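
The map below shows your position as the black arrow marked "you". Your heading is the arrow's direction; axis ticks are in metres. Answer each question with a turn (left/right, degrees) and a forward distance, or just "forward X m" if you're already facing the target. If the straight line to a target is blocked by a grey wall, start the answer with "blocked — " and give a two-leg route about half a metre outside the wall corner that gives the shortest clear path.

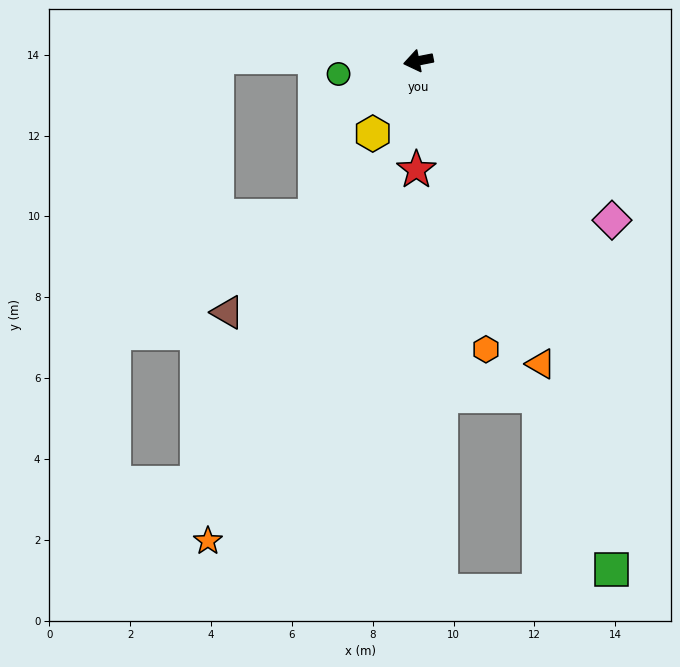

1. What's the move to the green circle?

forward 2.0 m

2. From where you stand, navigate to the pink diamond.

turn left 129°, forward 6.2 m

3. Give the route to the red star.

turn left 78°, forward 2.7 m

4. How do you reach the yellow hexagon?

turn left 47°, forward 2.1 m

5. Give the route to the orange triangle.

turn left 101°, forward 8.1 m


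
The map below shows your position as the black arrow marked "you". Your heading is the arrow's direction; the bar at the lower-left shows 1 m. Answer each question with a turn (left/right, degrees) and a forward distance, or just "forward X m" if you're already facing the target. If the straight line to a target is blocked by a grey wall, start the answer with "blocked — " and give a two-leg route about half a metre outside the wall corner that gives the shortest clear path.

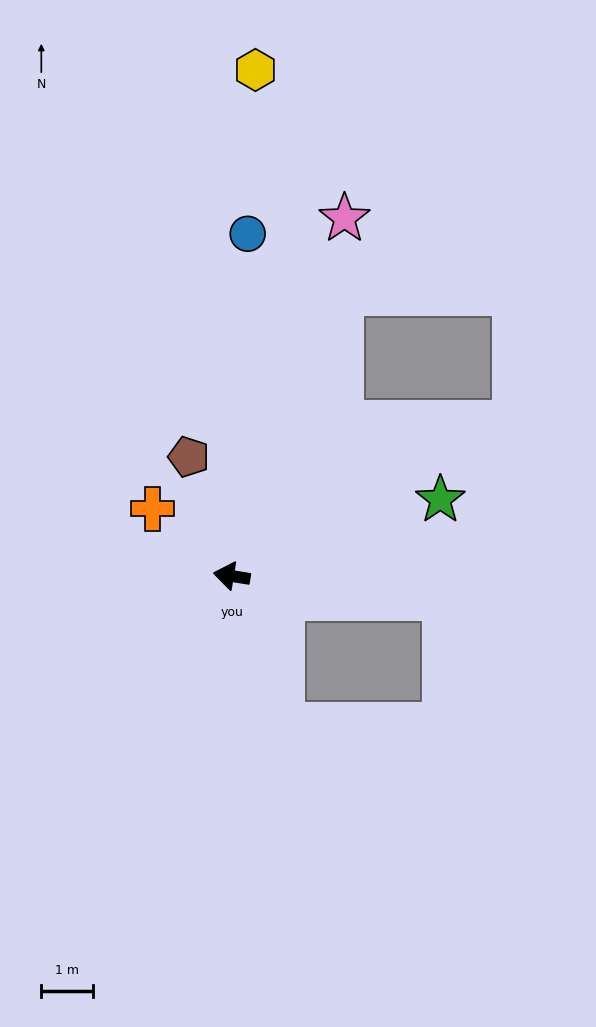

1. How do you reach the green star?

turn right 151°, forward 4.3 m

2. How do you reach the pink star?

turn right 98°, forward 7.2 m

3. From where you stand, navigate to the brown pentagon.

turn right 61°, forward 2.4 m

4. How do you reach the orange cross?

turn right 31°, forward 2.0 m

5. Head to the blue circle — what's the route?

turn right 83°, forward 6.6 m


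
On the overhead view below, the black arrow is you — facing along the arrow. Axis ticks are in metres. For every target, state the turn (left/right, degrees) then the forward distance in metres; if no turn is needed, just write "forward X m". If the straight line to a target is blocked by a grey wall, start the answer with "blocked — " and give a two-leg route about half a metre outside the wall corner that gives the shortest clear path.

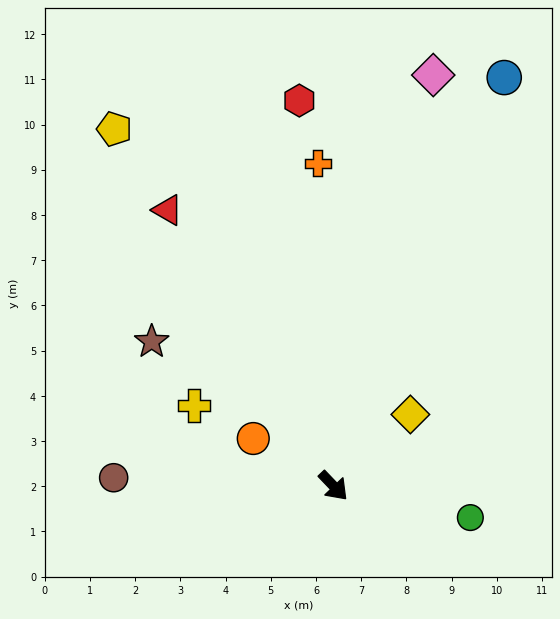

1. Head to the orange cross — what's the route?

turn left 139°, forward 7.1 m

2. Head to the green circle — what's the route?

turn left 33°, forward 3.1 m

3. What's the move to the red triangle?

turn left 167°, forward 7.1 m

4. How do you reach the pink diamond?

turn left 123°, forward 9.4 m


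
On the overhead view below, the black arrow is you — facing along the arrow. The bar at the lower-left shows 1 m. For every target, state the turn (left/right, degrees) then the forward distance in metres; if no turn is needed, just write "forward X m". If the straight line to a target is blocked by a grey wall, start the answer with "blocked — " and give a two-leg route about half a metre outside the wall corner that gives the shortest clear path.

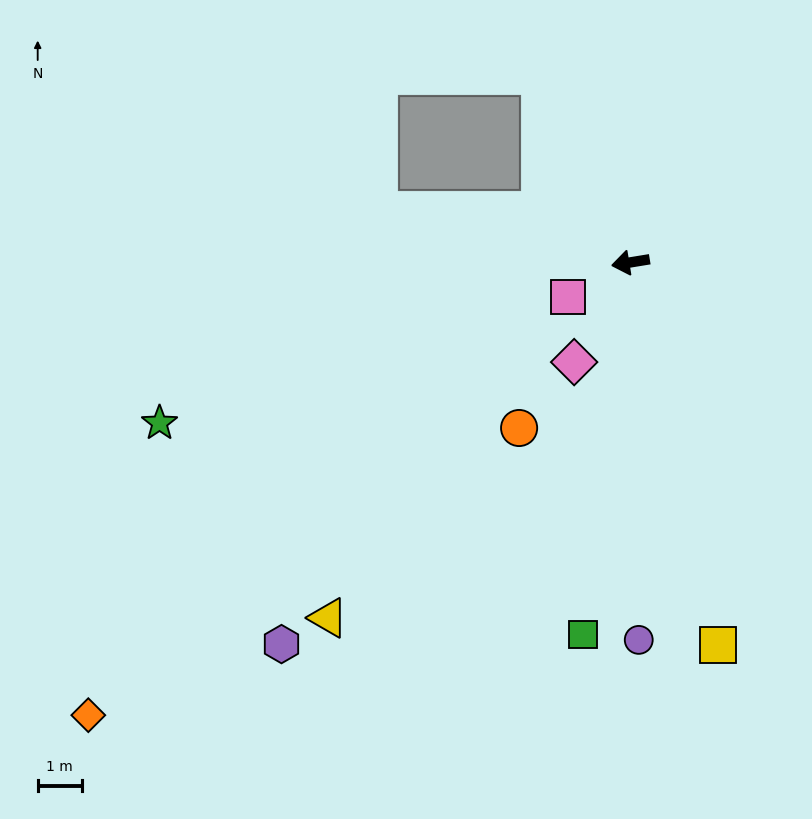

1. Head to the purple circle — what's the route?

turn left 82°, forward 8.5 m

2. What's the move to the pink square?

turn left 20°, forward 1.6 m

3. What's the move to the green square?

turn left 73°, forward 8.5 m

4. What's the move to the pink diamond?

turn left 51°, forward 2.6 m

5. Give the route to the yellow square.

turn left 94°, forward 8.9 m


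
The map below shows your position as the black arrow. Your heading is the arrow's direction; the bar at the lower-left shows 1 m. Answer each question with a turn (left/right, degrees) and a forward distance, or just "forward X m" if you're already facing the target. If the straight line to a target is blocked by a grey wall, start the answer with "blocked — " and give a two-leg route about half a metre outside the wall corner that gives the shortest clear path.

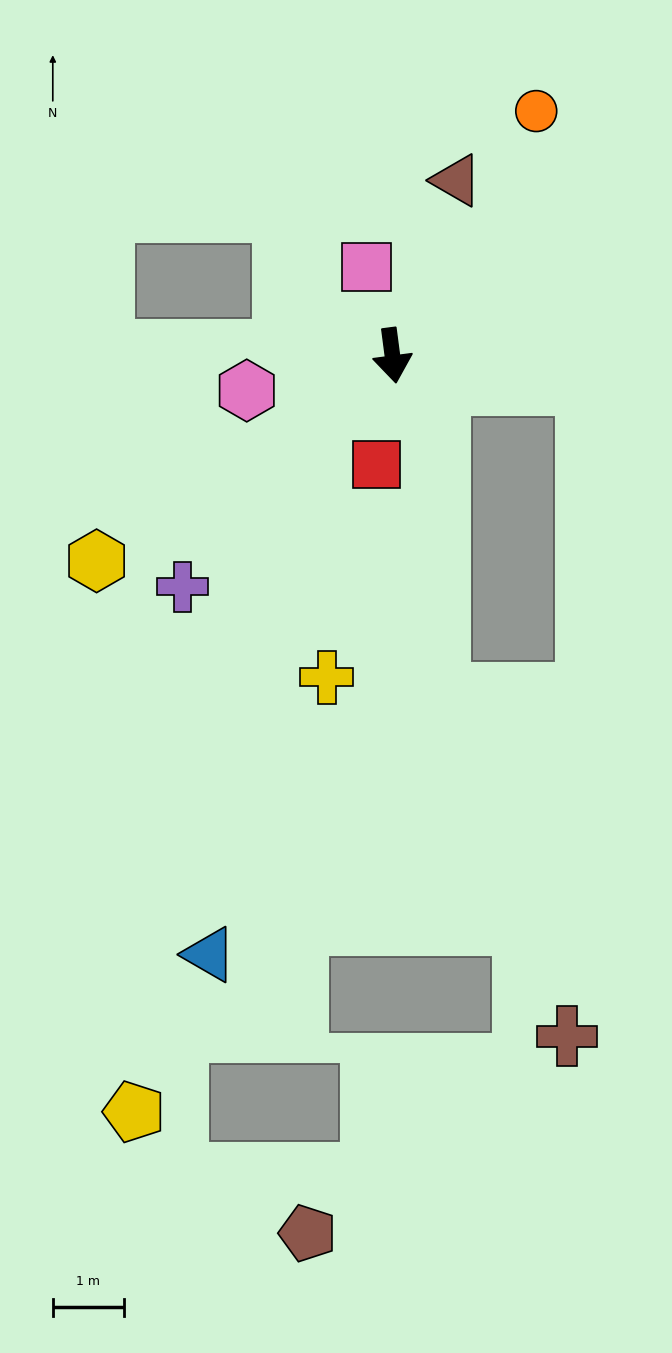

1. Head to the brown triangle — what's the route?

turn left 152°, forward 2.6 m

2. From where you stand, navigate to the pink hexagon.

turn right 84°, forward 2.1 m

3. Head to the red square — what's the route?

turn right 15°, forward 1.6 m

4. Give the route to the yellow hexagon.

turn right 63°, forward 5.1 m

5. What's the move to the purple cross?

turn right 50°, forward 4.4 m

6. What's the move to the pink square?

turn right 171°, forward 1.3 m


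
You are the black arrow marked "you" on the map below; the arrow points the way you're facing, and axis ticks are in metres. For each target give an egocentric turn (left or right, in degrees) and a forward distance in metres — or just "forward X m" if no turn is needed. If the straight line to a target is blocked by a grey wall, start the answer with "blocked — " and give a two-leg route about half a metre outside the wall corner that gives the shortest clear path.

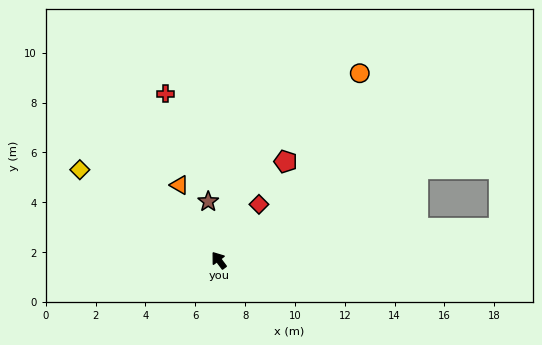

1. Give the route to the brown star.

turn right 27°, forward 2.4 m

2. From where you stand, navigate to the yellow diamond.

turn left 20°, forward 6.7 m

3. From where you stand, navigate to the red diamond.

turn right 73°, forward 2.8 m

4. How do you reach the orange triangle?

turn right 9°, forward 3.4 m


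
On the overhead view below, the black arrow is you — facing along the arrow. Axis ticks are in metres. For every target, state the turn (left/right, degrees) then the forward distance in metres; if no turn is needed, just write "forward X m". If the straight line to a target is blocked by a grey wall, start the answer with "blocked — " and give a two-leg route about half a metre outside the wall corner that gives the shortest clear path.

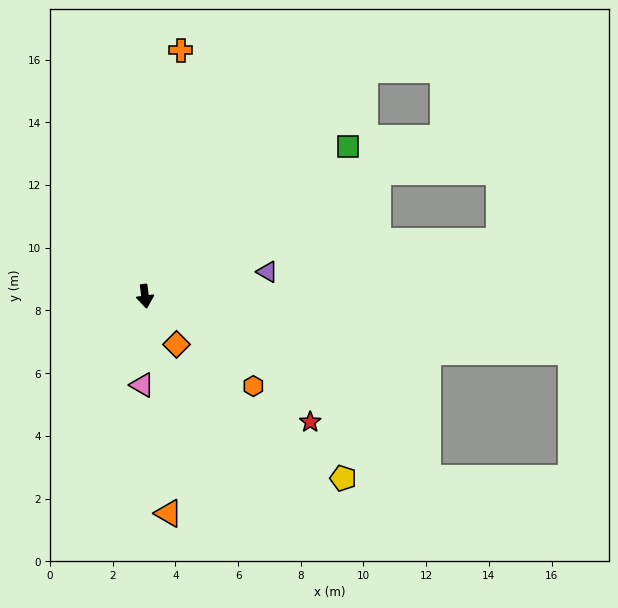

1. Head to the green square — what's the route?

turn left 119°, forward 8.0 m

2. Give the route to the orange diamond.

turn left 26°, forward 1.8 m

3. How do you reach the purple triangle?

turn left 94°, forward 4.0 m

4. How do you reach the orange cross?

turn left 164°, forward 7.9 m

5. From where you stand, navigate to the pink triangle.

turn right 9°, forward 2.8 m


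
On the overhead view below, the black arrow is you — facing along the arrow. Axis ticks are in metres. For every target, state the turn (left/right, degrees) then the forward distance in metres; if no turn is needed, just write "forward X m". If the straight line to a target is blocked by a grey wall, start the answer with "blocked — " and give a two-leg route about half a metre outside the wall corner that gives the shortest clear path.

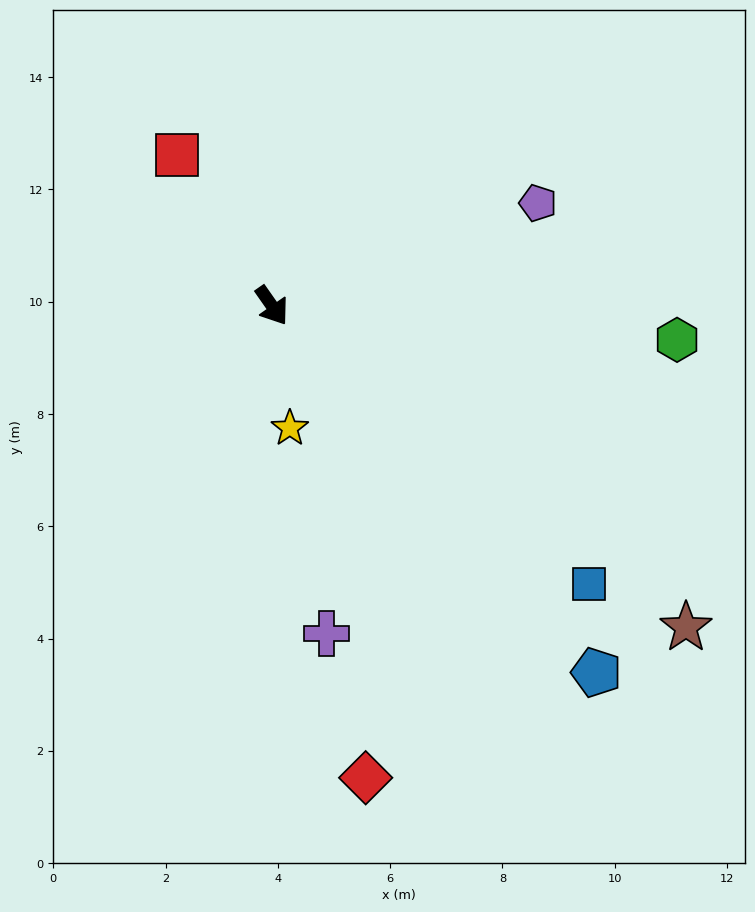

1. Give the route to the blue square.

turn left 14°, forward 7.5 m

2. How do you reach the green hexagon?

turn left 50°, forward 7.2 m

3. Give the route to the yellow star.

turn right 27°, forward 2.2 m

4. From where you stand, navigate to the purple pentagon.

turn left 76°, forward 5.1 m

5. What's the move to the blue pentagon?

turn left 7°, forward 8.7 m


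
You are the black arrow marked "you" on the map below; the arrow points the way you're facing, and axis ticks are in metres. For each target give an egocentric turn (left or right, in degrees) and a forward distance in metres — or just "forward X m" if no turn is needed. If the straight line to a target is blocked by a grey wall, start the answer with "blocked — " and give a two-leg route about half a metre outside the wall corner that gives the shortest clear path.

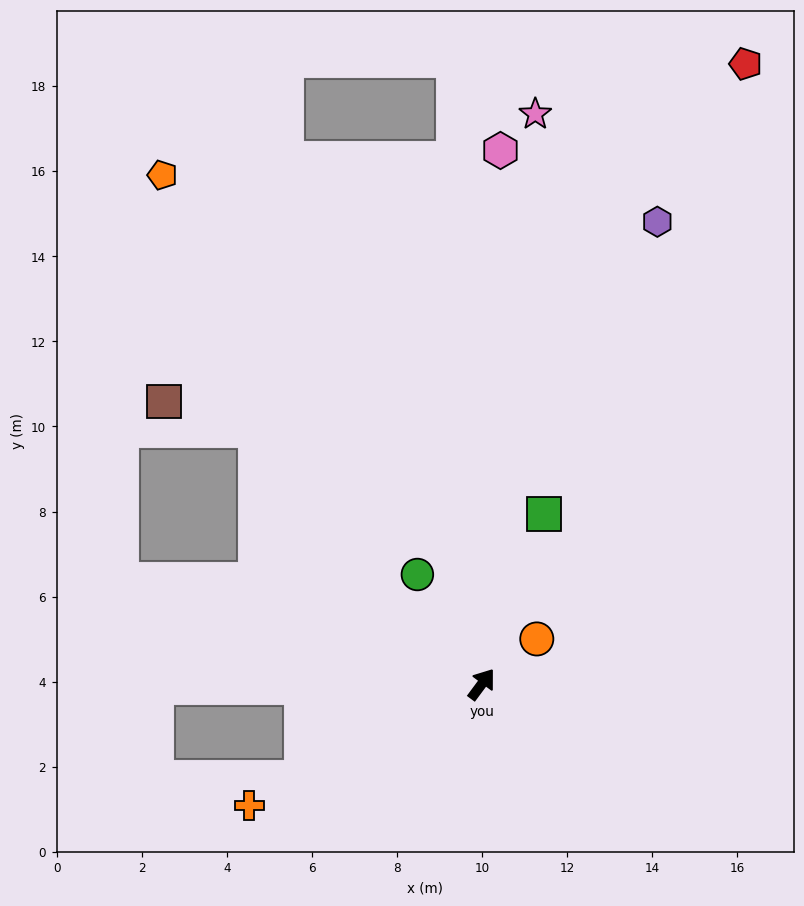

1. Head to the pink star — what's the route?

turn left 31°, forward 13.5 m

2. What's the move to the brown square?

blocked — turn left 78°, forward 8.0 m, then turn left 31°, forward 2.3 m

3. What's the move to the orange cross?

turn left 154°, forward 6.2 m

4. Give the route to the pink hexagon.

turn left 35°, forward 12.6 m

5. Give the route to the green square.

turn left 16°, forward 4.3 m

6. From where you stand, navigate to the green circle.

turn left 67°, forward 3.0 m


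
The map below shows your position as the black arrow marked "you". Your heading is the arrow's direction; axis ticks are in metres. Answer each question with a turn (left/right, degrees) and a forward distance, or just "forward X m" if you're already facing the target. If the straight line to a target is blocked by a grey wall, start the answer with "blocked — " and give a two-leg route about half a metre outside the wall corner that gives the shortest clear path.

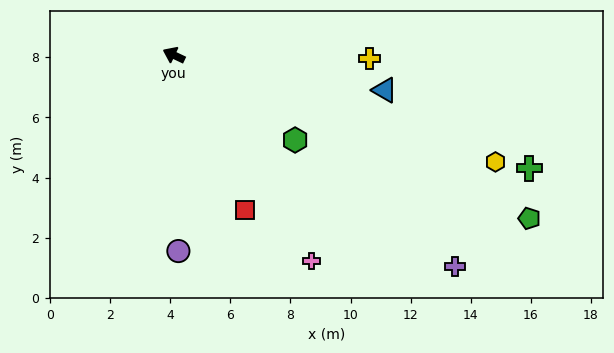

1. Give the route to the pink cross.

turn left 149°, forward 8.2 m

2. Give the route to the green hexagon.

turn left 170°, forward 4.9 m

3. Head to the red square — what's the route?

turn left 140°, forward 5.7 m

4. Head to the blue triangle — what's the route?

turn right 164°, forward 7.1 m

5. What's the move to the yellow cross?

turn right 156°, forward 6.5 m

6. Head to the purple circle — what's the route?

turn left 117°, forward 6.5 m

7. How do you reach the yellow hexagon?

turn right 173°, forward 11.3 m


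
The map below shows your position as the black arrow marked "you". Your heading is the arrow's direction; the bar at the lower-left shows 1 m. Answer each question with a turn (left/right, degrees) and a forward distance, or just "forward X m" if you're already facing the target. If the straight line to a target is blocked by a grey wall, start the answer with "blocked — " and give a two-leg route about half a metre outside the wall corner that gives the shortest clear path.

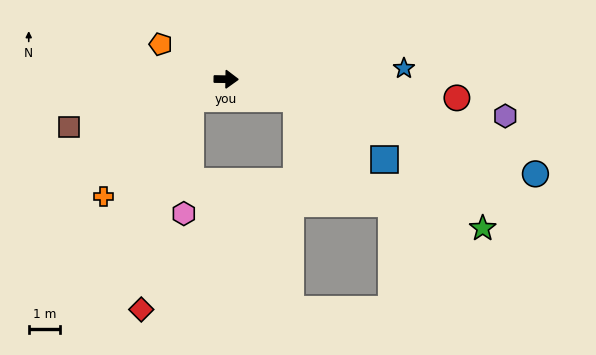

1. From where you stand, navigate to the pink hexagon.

blocked — turn right 151°, forward 1.3 m, then turn left 59°, forward 3.6 m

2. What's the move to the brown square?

turn right 162°, forward 5.2 m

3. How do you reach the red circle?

turn right 4°, forward 7.3 m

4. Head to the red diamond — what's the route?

blocked — turn right 151°, forward 1.3 m, then turn left 49°, forward 6.8 m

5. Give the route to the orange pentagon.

turn left 153°, forward 2.3 m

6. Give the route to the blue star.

turn left 4°, forward 5.6 m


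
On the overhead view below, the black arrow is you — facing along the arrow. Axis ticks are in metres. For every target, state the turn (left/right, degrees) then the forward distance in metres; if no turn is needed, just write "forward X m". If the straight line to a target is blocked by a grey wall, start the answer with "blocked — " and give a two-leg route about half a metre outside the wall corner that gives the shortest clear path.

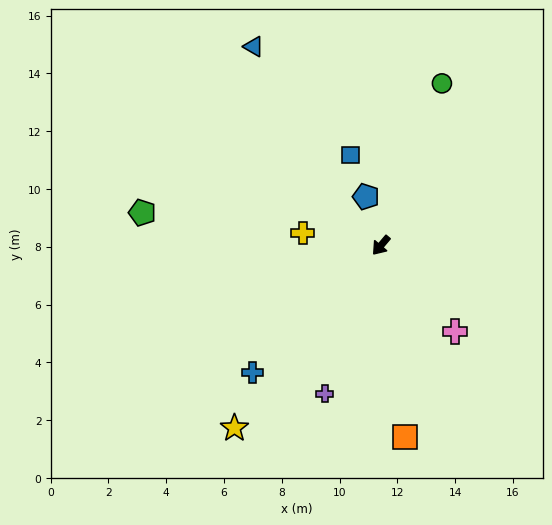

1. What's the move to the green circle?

turn right 160°, forward 6.0 m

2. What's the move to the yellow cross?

turn right 59°, forward 2.7 m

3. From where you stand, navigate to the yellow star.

forward 8.1 m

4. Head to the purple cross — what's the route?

turn left 19°, forward 5.5 m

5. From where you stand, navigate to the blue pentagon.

turn right 123°, forward 1.8 m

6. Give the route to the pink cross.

turn left 81°, forward 3.9 m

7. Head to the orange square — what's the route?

turn left 47°, forward 6.7 m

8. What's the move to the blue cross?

turn right 5°, forward 6.3 m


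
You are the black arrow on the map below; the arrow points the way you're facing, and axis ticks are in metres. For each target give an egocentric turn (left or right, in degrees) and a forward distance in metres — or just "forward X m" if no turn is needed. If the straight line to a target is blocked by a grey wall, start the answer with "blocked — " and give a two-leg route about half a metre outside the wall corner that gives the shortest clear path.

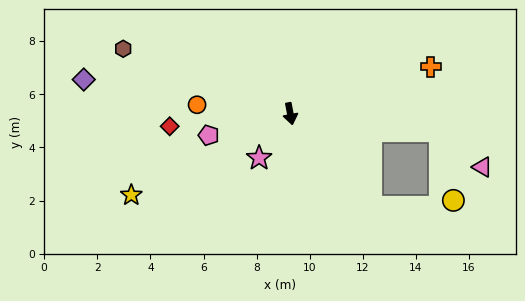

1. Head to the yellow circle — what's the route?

blocked — turn left 73°, forward 5.7 m, then turn right 73°, forward 2.7 m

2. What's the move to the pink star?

turn right 46°, forward 2.0 m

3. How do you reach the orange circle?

turn right 106°, forward 3.5 m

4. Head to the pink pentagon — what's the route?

turn right 86°, forward 3.2 m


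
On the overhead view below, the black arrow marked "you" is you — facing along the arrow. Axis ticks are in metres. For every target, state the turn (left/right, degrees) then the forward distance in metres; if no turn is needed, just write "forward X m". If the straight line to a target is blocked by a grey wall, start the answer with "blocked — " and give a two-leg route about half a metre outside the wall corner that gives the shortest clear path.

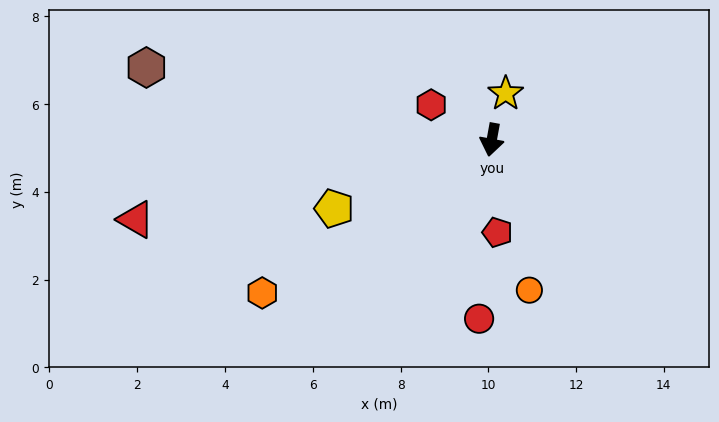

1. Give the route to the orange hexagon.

turn right 46°, forward 6.3 m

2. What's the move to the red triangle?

turn right 67°, forward 8.3 m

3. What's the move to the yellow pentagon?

turn right 56°, forward 3.9 m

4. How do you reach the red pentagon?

turn left 14°, forward 2.1 m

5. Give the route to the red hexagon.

turn right 110°, forward 1.6 m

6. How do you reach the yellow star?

turn left 174°, forward 1.1 m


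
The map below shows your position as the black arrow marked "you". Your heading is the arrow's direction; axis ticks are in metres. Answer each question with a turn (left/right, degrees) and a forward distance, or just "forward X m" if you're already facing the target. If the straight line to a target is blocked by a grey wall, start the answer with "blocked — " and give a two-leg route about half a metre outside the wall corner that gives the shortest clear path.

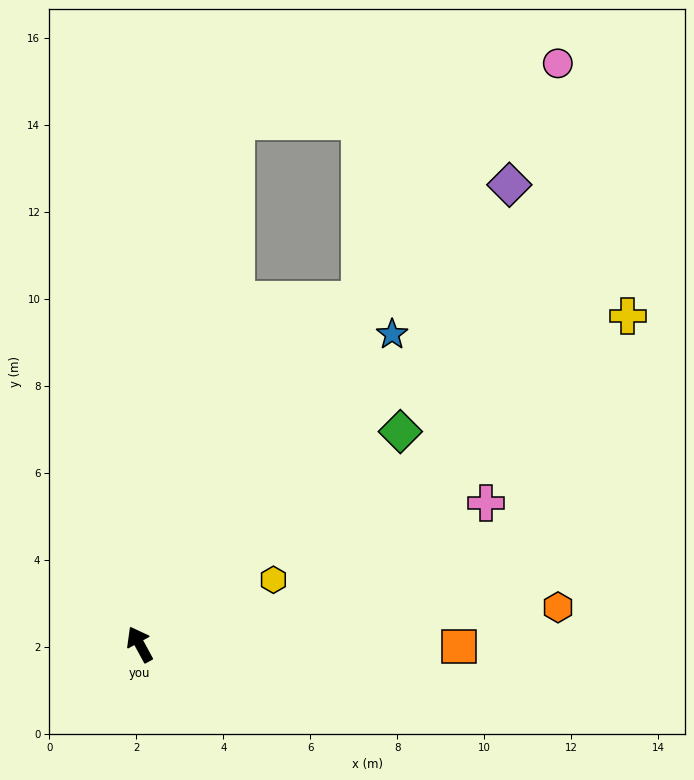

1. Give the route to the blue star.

turn right 68°, forward 9.2 m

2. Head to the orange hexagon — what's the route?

turn right 114°, forward 9.7 m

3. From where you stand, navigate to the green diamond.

turn right 79°, forward 7.7 m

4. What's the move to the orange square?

turn right 119°, forward 7.3 m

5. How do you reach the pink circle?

turn right 64°, forward 16.5 m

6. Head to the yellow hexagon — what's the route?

turn right 93°, forward 3.4 m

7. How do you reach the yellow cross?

turn right 85°, forward 13.5 m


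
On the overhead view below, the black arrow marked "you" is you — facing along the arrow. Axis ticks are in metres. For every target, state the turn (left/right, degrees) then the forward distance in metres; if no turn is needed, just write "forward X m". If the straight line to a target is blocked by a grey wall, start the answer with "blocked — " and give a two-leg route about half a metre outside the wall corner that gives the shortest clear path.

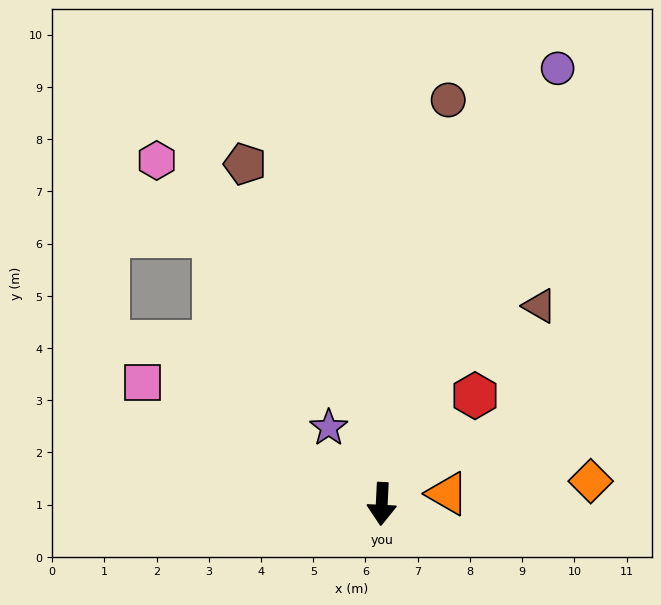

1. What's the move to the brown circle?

turn left 173°, forward 7.8 m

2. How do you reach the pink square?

turn right 114°, forward 5.1 m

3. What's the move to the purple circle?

turn left 161°, forward 9.0 m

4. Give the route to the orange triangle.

turn left 102°, forward 1.3 m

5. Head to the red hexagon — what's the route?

turn left 142°, forward 2.7 m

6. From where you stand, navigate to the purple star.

turn right 142°, forward 1.8 m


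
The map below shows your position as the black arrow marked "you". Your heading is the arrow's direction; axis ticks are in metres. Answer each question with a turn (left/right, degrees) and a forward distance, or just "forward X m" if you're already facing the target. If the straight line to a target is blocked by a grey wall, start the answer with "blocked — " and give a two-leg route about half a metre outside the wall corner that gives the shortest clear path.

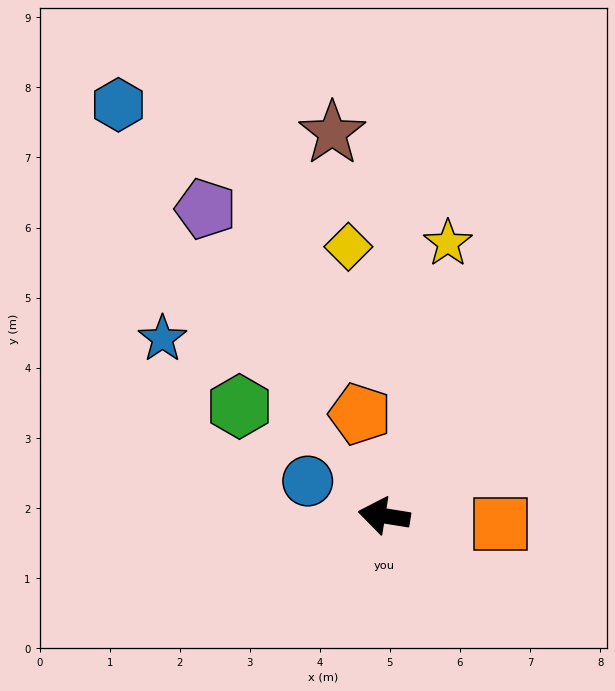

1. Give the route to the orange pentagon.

turn right 68°, forward 1.5 m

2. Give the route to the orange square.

turn right 175°, forward 1.7 m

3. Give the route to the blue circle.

turn right 15°, forward 1.2 m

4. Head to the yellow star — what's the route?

turn right 94°, forward 4.0 m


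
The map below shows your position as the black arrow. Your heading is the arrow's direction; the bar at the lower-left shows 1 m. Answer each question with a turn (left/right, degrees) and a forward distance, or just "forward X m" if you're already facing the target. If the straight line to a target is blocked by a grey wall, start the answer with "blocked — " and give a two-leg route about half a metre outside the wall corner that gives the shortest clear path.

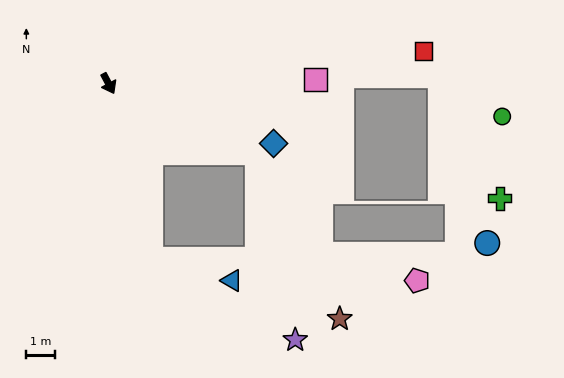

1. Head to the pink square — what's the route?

turn left 63°, forward 7.1 m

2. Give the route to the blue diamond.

turn left 42°, forward 6.0 m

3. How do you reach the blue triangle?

blocked — turn right 14°, forward 6.2 m, then turn left 61°, forward 2.9 m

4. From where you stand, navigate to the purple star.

blocked — turn right 14°, forward 6.2 m, then turn left 47°, forward 5.7 m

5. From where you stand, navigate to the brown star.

blocked — turn left 37°, forward 5.6 m, then turn right 39°, forward 6.4 m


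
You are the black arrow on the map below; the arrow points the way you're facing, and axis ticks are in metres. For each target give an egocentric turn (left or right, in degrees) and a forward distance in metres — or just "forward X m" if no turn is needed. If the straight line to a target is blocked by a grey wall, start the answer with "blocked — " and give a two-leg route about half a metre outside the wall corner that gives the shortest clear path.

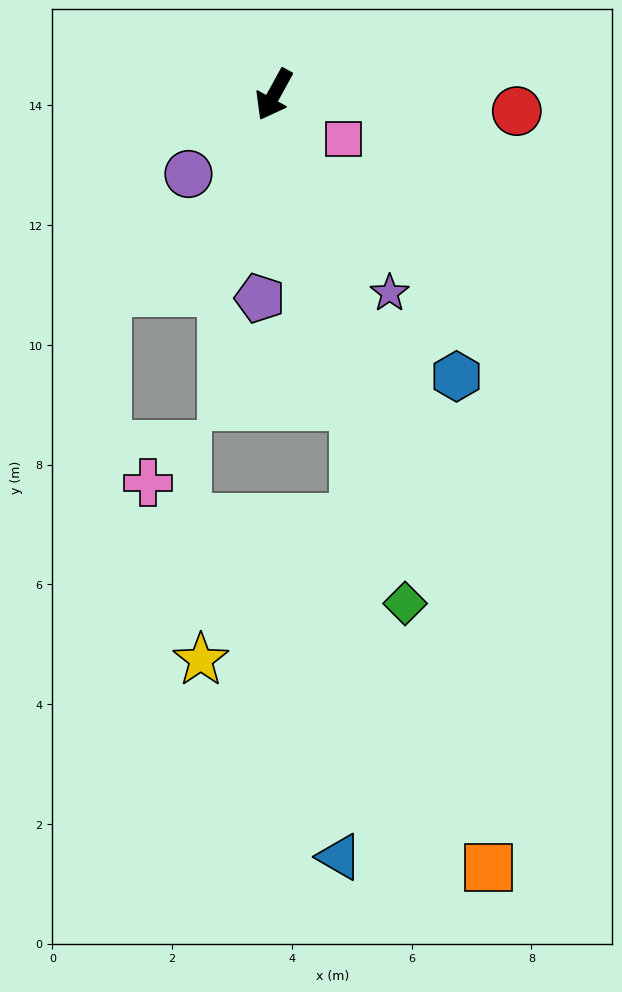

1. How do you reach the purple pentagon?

turn left 25°, forward 3.4 m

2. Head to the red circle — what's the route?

turn left 115°, forward 4.1 m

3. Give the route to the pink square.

turn left 86°, forward 1.4 m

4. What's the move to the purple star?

turn left 59°, forward 3.8 m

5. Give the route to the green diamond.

turn left 43°, forward 8.8 m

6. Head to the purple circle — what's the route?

turn right 18°, forward 2.0 m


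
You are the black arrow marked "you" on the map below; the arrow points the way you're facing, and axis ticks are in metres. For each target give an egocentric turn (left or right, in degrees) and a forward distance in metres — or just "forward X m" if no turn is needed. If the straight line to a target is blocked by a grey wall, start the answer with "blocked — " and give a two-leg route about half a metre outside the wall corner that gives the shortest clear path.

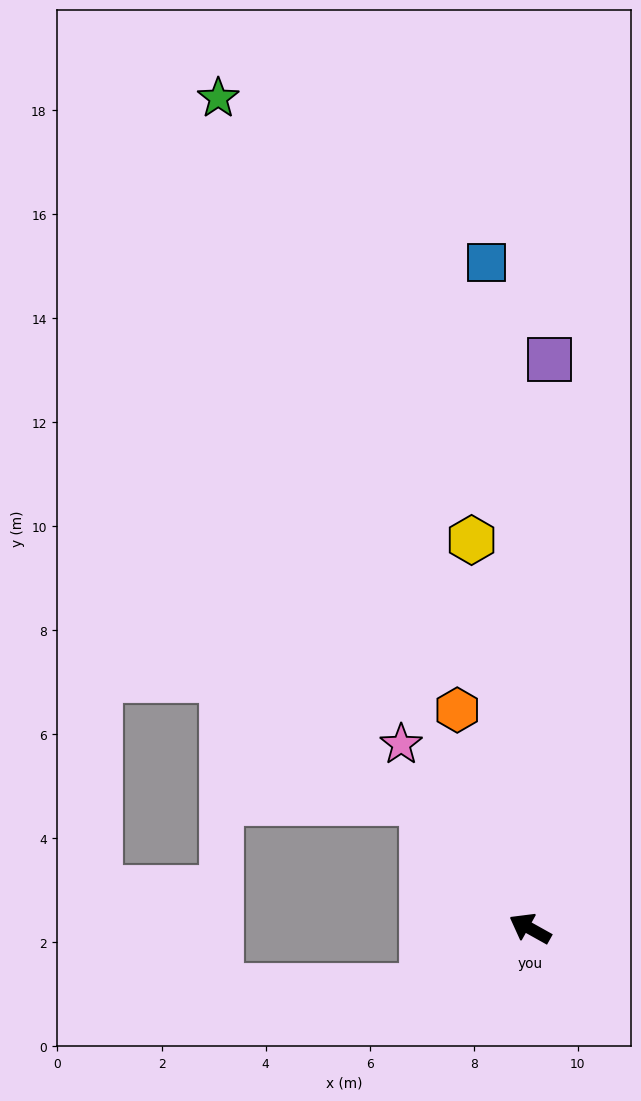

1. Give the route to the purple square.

turn right 63°, forward 10.9 m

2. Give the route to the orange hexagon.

turn right 42°, forward 4.4 m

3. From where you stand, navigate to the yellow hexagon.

turn right 52°, forward 7.6 m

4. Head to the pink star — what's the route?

turn right 26°, forward 4.3 m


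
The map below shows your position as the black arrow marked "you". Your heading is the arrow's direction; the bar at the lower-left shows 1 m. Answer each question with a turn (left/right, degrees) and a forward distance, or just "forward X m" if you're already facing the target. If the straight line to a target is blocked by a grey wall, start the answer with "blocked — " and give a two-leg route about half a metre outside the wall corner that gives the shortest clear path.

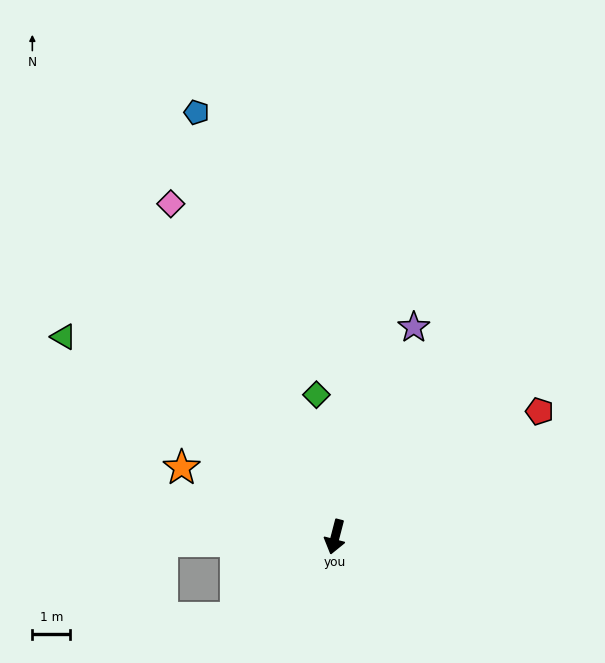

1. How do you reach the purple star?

turn left 174°, forward 5.9 m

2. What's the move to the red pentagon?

turn left 136°, forward 6.3 m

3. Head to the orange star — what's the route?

turn right 100°, forward 4.5 m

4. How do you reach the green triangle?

turn right 112°, forward 8.9 m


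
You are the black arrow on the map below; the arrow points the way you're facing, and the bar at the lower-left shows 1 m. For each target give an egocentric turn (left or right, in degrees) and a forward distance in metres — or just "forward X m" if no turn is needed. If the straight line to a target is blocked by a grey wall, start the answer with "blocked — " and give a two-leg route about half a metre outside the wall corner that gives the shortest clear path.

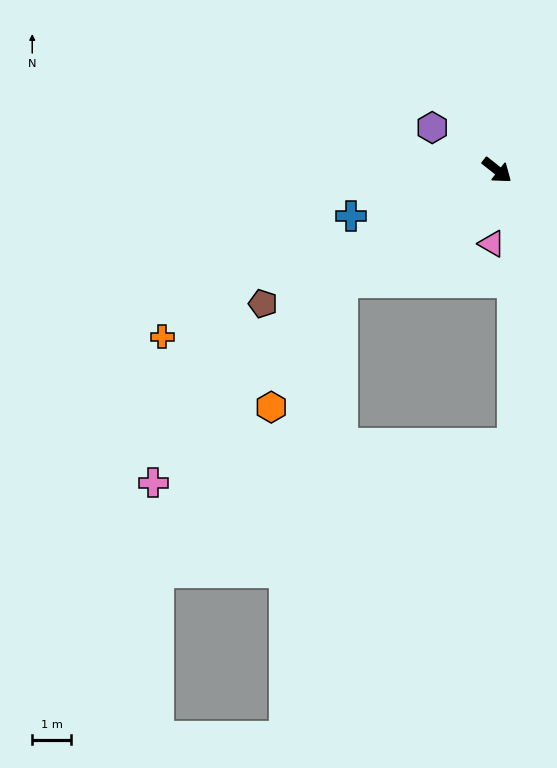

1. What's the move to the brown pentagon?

turn right 112°, forward 7.0 m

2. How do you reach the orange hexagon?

blocked — turn right 106°, forward 5.0 m, then turn left 25°, forward 3.7 m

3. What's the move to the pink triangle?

turn right 56°, forward 1.9 m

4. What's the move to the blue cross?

turn right 124°, forward 4.0 m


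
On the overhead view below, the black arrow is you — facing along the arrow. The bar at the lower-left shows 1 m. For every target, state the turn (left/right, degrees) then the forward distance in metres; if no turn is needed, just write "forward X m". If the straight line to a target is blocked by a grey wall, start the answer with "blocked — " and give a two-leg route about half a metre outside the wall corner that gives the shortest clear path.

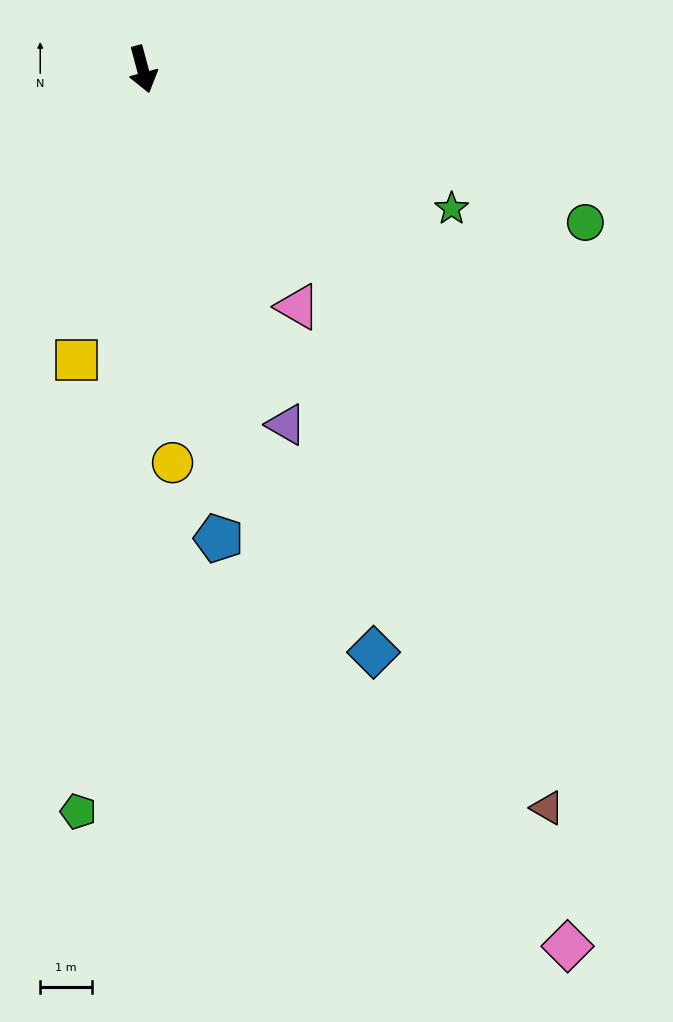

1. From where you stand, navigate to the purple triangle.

turn left 7°, forward 7.4 m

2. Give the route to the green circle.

turn left 56°, forward 9.0 m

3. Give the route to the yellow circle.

turn right 11°, forward 7.6 m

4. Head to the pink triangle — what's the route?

turn left 18°, forward 5.4 m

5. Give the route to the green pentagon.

turn right 20°, forward 14.3 m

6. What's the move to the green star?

turn left 51°, forward 6.5 m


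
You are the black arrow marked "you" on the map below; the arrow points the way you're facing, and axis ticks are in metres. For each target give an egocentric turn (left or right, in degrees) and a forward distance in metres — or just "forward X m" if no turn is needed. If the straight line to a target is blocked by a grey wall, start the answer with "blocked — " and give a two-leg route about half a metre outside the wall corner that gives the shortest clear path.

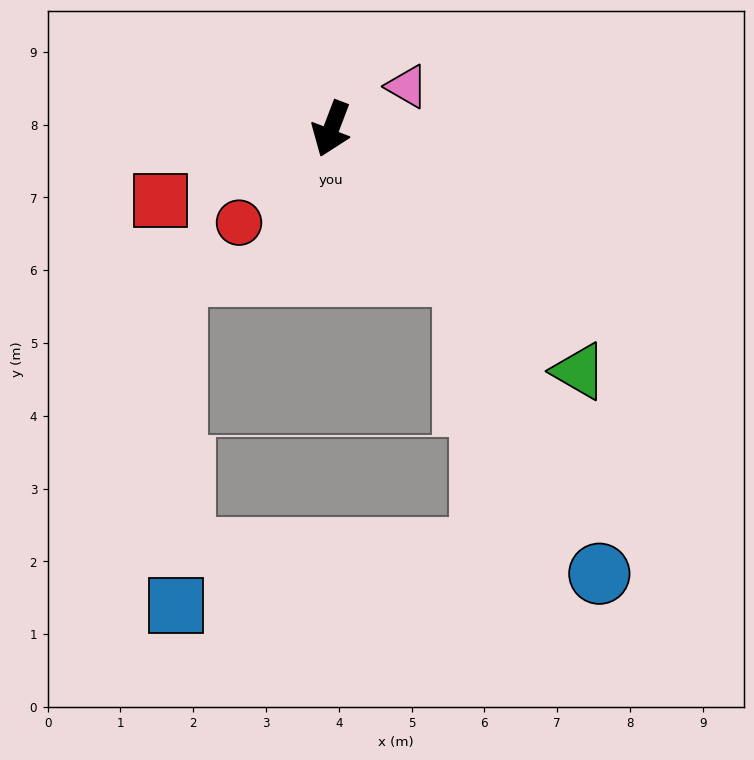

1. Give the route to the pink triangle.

turn left 140°, forward 1.2 m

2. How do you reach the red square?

turn right 46°, forward 2.5 m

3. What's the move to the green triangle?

turn left 67°, forward 4.8 m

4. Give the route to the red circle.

turn right 24°, forward 1.8 m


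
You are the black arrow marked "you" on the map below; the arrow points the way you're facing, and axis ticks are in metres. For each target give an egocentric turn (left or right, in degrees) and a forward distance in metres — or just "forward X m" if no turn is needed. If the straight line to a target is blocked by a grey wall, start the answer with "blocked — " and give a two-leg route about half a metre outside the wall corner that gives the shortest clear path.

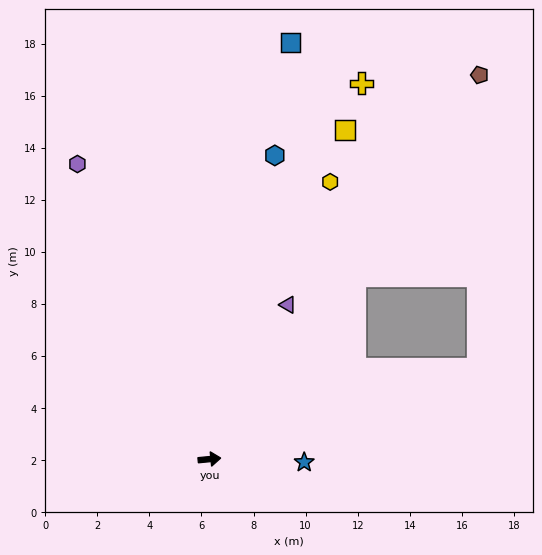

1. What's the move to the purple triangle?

turn left 58°, forward 6.6 m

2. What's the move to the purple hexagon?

turn left 109°, forward 12.4 m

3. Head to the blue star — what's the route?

turn right 7°, forward 3.6 m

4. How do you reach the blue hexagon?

turn left 72°, forward 11.9 m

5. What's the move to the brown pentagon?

turn left 49°, forward 18.0 m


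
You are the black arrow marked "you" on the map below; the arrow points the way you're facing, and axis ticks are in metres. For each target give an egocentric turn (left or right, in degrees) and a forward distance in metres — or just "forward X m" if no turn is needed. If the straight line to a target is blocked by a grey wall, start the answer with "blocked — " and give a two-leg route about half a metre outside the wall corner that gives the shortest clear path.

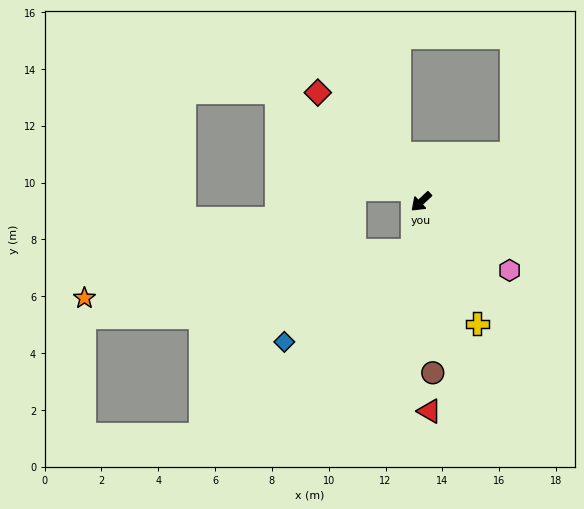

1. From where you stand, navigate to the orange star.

blocked — turn left 38°, forward 1.8 m, then turn right 73°, forward 11.7 m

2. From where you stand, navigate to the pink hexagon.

turn left 99°, forward 3.9 m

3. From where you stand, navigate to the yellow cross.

turn left 72°, forward 4.7 m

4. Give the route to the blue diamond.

blocked — turn left 38°, forward 1.8 m, then turn right 46°, forward 5.5 m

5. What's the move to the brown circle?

turn left 51°, forward 6.0 m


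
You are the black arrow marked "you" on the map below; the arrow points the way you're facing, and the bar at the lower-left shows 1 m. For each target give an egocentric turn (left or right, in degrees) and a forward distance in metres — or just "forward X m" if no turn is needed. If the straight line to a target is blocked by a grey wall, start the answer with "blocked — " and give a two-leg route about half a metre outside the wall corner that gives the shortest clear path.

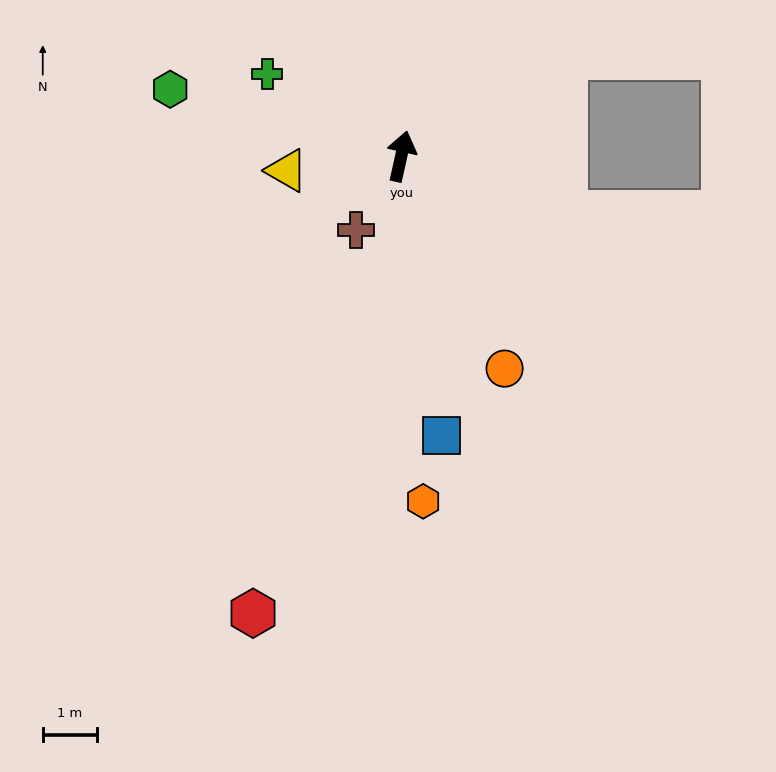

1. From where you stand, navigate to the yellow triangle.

turn left 110°, forward 2.1 m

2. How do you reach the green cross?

turn left 71°, forward 2.9 m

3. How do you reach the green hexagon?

turn left 86°, forward 4.5 m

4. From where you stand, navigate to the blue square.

turn right 159°, forward 5.2 m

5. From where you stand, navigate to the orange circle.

turn right 142°, forward 4.4 m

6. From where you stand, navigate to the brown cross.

turn left 161°, forward 1.6 m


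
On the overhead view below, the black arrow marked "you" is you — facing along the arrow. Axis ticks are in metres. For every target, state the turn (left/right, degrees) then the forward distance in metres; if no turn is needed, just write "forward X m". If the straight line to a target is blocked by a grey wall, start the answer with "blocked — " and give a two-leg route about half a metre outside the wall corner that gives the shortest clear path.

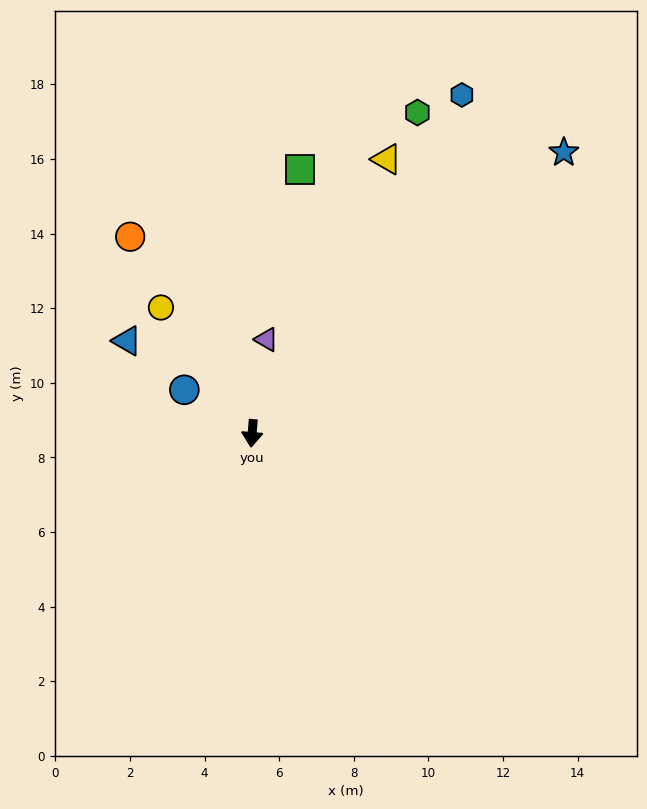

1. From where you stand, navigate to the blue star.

turn left 137°, forward 11.2 m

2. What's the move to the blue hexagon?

turn left 153°, forward 10.7 m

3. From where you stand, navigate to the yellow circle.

turn right 139°, forward 4.2 m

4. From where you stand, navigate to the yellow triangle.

turn left 159°, forward 8.2 m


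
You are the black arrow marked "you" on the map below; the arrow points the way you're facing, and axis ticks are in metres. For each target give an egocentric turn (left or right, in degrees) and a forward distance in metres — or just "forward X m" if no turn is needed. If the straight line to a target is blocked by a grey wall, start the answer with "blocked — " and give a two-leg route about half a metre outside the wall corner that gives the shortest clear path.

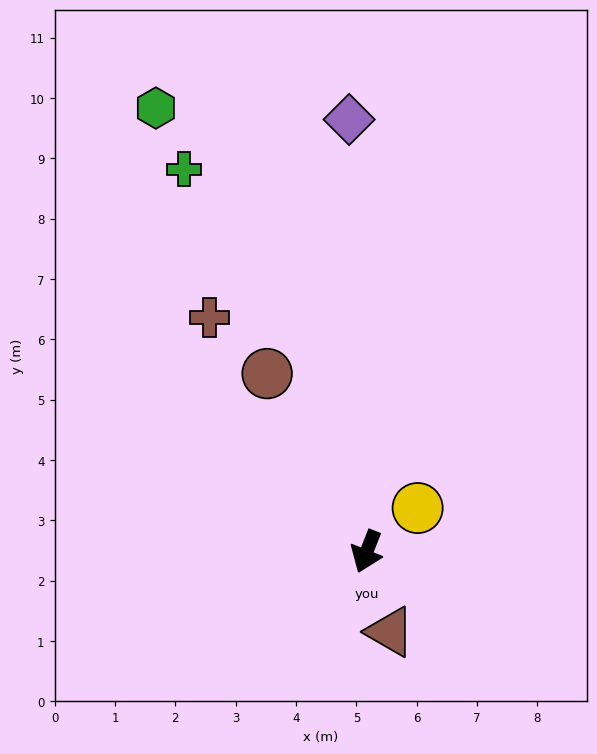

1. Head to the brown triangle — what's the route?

turn left 38°, forward 1.4 m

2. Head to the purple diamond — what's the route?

turn right 156°, forward 7.2 m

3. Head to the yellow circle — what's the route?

turn left 152°, forward 1.1 m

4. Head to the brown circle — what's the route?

turn right 129°, forward 3.4 m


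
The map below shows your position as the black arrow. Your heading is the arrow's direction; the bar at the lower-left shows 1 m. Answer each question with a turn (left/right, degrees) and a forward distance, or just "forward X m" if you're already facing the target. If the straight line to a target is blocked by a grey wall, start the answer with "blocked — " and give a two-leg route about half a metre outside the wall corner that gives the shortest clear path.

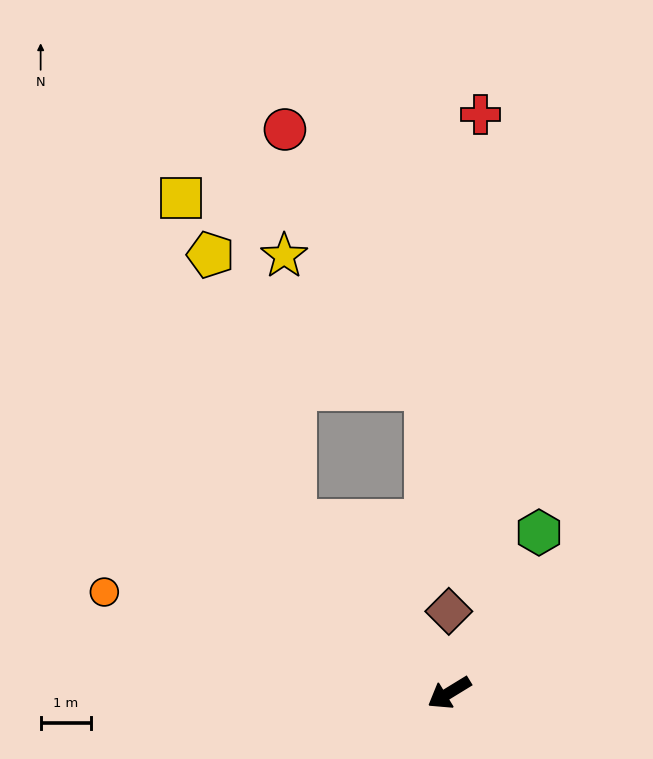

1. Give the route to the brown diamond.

turn right 121°, forward 1.6 m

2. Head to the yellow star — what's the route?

blocked — turn right 80°, forward 4.6 m, then turn right 39°, forward 5.3 m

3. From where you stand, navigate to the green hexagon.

turn right 151°, forward 3.6 m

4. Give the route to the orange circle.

turn right 48°, forward 7.1 m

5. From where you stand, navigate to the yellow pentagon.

blocked — turn right 80°, forward 4.6 m, then turn right 24°, forward 5.5 m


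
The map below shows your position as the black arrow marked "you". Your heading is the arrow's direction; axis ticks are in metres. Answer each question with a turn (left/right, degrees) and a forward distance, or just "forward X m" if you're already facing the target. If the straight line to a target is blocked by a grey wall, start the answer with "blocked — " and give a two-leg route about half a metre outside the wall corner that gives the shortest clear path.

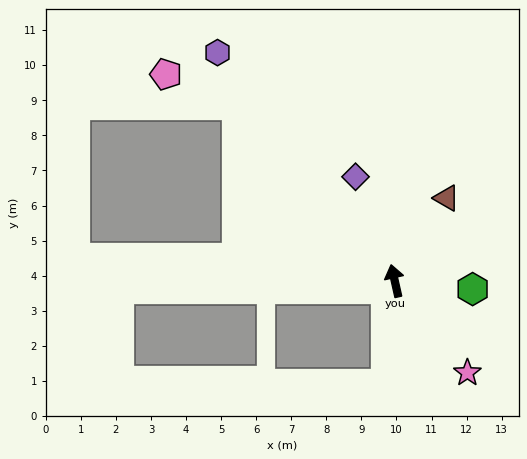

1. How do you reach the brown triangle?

turn right 45°, forward 2.8 m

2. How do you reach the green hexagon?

turn right 109°, forward 2.2 m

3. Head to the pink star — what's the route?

turn right 154°, forward 3.3 m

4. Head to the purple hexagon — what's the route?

turn left 25°, forward 8.2 m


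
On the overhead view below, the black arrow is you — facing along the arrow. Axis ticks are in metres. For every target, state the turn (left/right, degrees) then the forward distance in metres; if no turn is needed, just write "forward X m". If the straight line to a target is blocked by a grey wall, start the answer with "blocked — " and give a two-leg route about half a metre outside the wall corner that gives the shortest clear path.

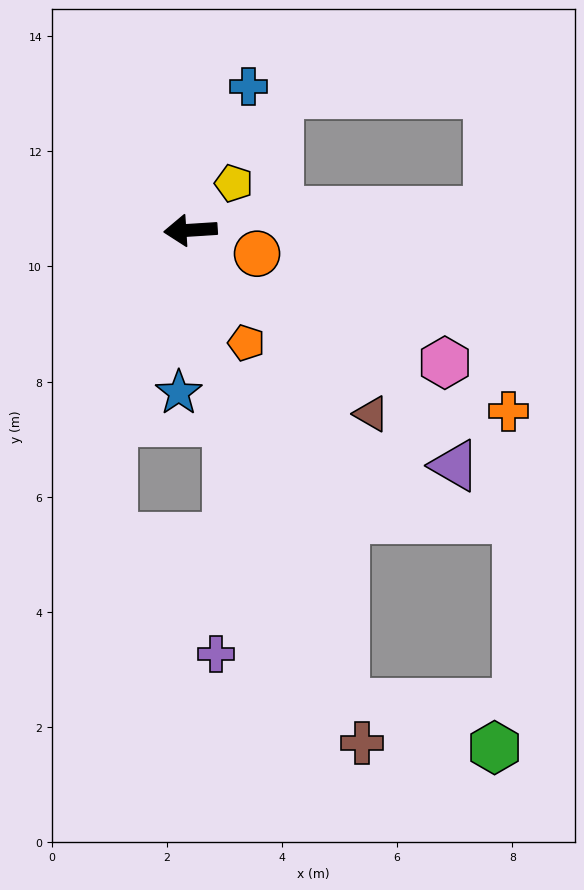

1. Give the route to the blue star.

turn left 82°, forward 2.8 m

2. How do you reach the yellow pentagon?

turn right 136°, forward 1.1 m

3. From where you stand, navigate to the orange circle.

turn left 157°, forward 1.2 m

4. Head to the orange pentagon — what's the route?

turn left 113°, forward 2.2 m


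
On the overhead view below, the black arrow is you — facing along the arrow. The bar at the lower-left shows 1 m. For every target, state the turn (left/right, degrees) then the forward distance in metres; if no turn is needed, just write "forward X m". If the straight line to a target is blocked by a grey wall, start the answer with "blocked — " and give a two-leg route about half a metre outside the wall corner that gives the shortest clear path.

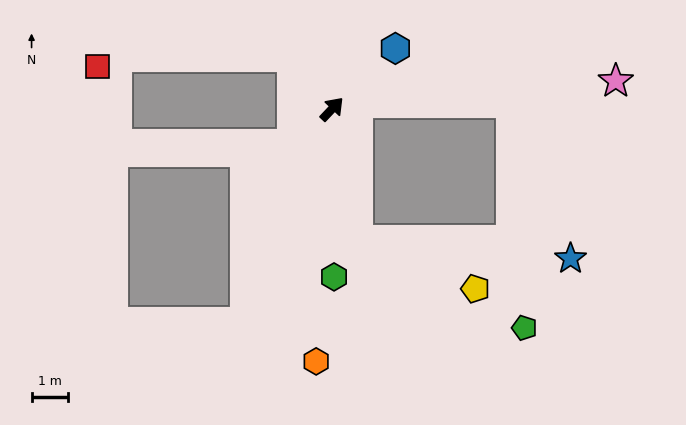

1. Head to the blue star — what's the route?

blocked — turn right 126°, forward 3.7 m, then turn left 75°, forward 5.9 m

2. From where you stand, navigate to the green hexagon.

turn right 136°, forward 4.7 m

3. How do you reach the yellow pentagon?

blocked — turn right 126°, forward 3.7 m, then turn left 57°, forward 3.5 m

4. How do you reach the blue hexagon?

turn right 3°, forward 2.4 m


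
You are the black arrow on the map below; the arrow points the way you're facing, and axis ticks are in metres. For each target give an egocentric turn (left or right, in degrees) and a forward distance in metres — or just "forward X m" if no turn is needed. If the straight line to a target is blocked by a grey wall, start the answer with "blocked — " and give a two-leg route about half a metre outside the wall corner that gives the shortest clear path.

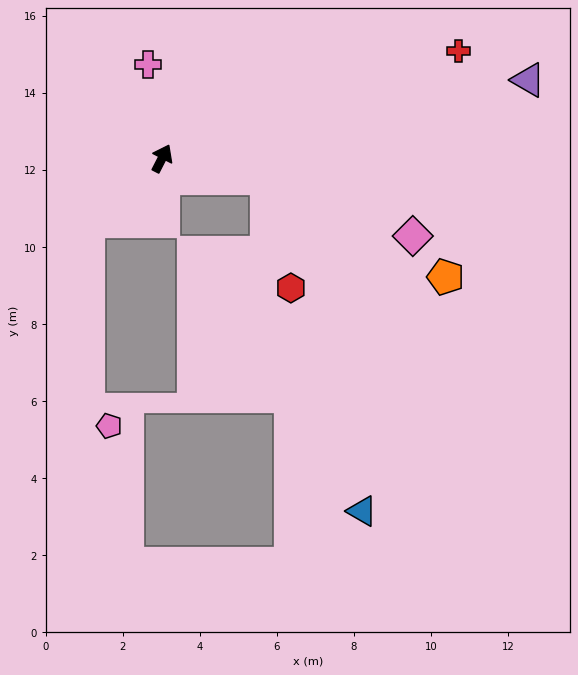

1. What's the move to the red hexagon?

blocked — turn right 74°, forward 2.7 m, then turn right 66°, forward 2.9 m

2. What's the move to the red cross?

turn right 43°, forward 8.2 m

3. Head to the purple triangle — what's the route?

turn right 51°, forward 9.7 m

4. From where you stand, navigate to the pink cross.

turn left 36°, forward 2.5 m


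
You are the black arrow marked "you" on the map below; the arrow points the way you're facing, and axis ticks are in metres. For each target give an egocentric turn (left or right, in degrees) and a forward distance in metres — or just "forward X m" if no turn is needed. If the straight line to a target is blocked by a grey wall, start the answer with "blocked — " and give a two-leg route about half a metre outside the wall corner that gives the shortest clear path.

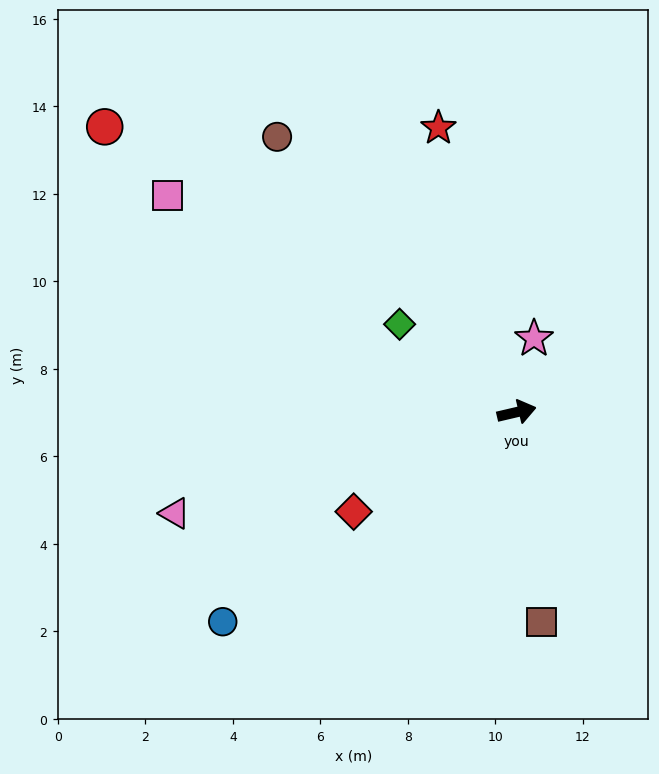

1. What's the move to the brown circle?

turn left 118°, forward 8.3 m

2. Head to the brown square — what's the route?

turn right 96°, forward 4.8 m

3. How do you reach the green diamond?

turn left 130°, forward 3.3 m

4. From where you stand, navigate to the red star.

turn left 92°, forward 6.7 m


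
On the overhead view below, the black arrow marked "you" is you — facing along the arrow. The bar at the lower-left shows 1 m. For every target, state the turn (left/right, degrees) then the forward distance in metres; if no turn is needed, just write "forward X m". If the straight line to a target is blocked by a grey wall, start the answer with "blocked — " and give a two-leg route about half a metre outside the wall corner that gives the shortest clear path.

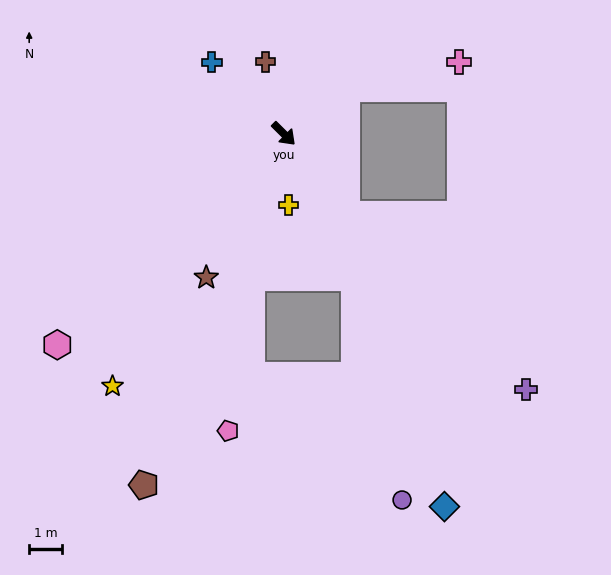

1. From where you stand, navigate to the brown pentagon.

turn right 67°, forward 11.7 m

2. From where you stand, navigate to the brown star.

turn right 74°, forward 5.0 m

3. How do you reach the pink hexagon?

turn right 92°, forward 9.6 m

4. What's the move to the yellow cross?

turn right 41°, forward 2.2 m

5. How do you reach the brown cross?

turn left 149°, forward 2.3 m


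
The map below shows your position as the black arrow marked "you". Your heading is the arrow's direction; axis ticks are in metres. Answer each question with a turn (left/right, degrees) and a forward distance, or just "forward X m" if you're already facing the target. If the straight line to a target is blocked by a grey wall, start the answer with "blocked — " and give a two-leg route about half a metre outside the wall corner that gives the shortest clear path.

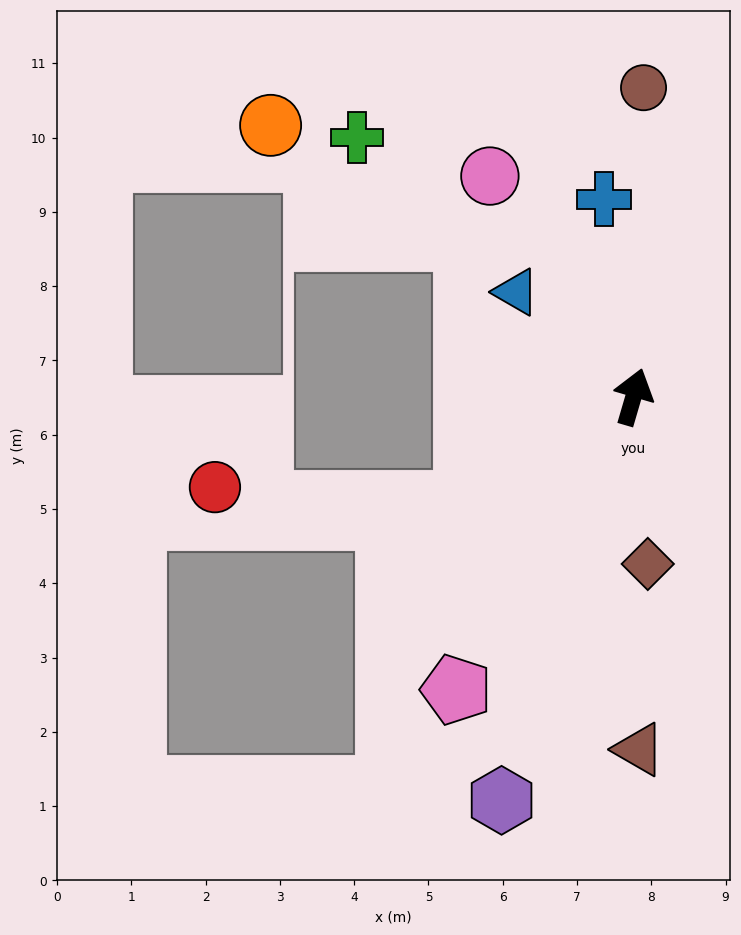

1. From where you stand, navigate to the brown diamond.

turn right 159°, forward 2.3 m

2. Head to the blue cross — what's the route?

turn left 25°, forward 2.7 m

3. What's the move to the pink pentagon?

turn left 165°, forward 4.6 m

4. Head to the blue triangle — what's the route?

turn left 65°, forward 2.1 m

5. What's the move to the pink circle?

turn left 49°, forward 3.5 m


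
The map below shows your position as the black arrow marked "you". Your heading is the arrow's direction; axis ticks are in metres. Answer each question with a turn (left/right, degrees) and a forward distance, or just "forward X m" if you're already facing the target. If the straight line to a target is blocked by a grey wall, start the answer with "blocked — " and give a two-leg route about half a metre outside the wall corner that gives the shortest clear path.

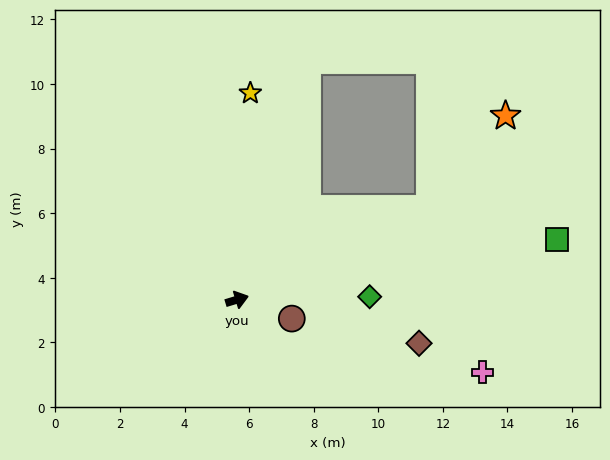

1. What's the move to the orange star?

blocked — turn left 8°, forward 6.6 m, then turn left 26°, forward 3.7 m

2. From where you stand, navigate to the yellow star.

turn left 69°, forward 6.4 m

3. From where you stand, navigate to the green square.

turn right 6°, forward 10.1 m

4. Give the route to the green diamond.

turn right 16°, forward 4.1 m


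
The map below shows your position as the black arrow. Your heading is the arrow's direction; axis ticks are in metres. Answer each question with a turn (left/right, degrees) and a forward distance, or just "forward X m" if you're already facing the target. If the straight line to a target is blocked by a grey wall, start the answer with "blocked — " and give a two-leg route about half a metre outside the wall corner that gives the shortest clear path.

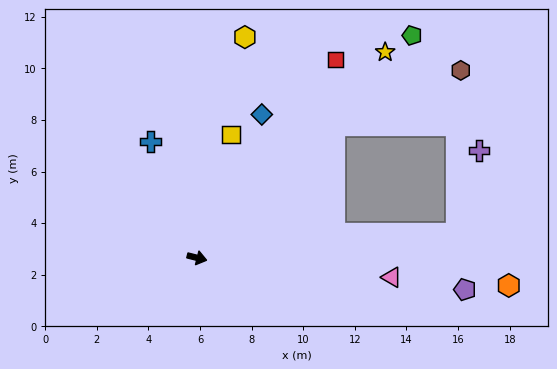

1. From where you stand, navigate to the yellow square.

turn left 89°, forward 5.0 m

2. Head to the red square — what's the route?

turn left 69°, forward 9.4 m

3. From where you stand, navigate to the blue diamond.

turn left 80°, forward 6.1 m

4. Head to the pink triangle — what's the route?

turn left 8°, forward 7.6 m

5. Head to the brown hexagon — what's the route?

blocked — turn left 58°, forward 7.4 m, then turn right 20°, forward 5.3 m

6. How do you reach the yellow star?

turn left 62°, forward 10.8 m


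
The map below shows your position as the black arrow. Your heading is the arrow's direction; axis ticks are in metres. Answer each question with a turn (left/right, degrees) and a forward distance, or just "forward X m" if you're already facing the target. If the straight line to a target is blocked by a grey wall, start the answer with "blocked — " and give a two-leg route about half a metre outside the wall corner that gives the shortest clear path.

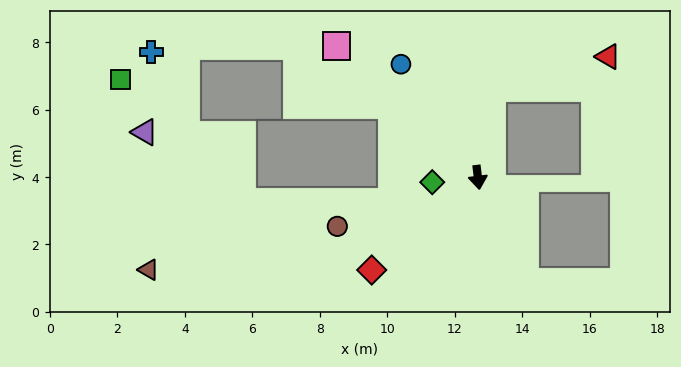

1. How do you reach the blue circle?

turn right 153°, forward 4.1 m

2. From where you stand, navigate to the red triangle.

blocked — turn left 164°, forward 2.7 m, then turn right 66°, forward 3.6 m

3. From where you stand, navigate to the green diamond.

turn right 91°, forward 1.4 m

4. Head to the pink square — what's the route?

turn right 140°, forward 5.7 m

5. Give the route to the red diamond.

turn right 56°, forward 4.2 m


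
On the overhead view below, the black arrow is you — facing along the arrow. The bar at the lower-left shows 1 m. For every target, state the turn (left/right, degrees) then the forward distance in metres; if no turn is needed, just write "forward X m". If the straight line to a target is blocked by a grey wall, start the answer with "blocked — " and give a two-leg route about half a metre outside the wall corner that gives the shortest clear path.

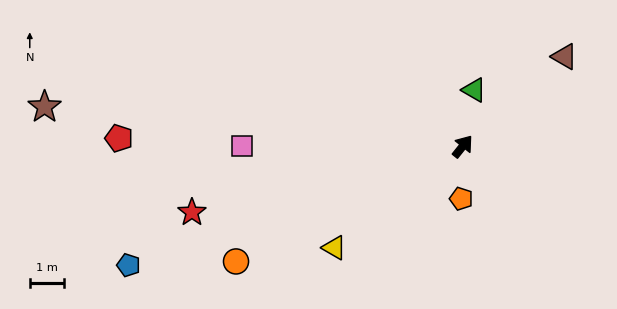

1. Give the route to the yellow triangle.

turn left 167°, forward 4.8 m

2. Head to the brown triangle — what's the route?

turn right 10°, forward 3.9 m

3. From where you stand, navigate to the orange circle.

turn left 156°, forward 7.4 m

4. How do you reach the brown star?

turn left 123°, forward 12.2 m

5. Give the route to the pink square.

turn left 129°, forward 6.4 m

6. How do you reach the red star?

turn left 142°, forward 8.1 m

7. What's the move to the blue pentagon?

turn left 148°, forward 10.3 m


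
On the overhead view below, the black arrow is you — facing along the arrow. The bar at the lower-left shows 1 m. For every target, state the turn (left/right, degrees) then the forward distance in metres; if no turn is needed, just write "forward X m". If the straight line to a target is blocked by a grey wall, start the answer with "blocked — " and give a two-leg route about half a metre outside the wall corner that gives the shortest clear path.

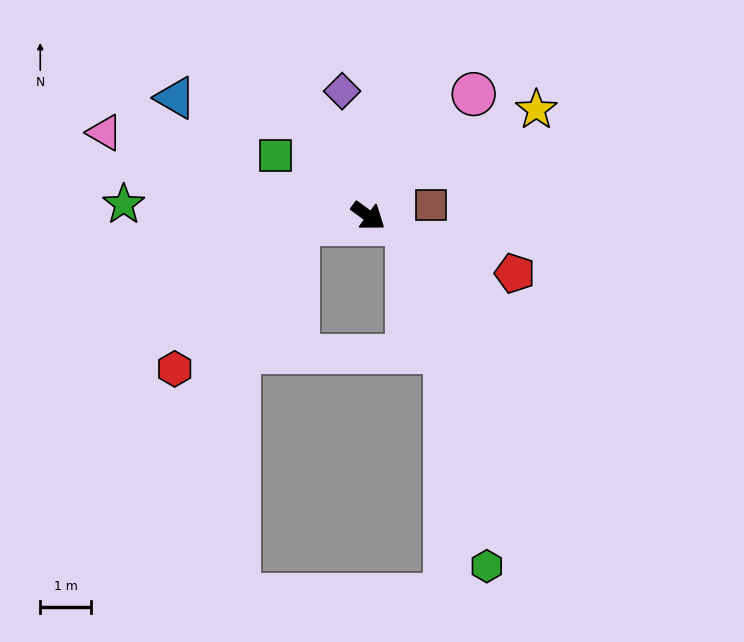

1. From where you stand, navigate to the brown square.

turn left 46°, forward 1.3 m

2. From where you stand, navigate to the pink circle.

turn left 85°, forward 3.2 m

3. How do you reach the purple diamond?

turn left 138°, forward 2.5 m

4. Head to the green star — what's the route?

turn right 147°, forward 4.8 m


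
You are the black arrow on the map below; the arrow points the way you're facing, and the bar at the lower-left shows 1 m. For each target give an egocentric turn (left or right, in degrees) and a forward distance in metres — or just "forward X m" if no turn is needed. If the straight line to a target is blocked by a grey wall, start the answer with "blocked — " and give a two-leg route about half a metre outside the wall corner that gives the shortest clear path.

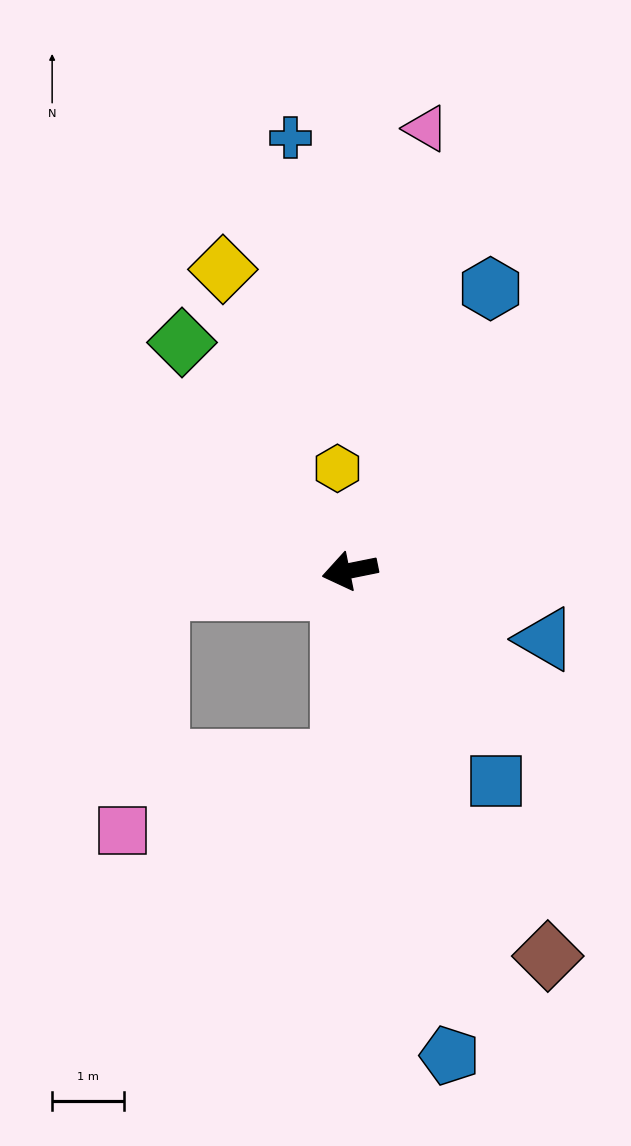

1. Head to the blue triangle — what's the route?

turn left 149°, forward 2.9 m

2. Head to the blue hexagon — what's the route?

turn right 128°, forward 4.4 m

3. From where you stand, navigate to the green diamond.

turn right 65°, forward 4.0 m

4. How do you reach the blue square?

turn left 113°, forward 3.6 m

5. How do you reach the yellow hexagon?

turn right 94°, forward 1.4 m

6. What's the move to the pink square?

blocked — turn left 76°, forward 2.6 m, then turn right 70°, forward 3.2 m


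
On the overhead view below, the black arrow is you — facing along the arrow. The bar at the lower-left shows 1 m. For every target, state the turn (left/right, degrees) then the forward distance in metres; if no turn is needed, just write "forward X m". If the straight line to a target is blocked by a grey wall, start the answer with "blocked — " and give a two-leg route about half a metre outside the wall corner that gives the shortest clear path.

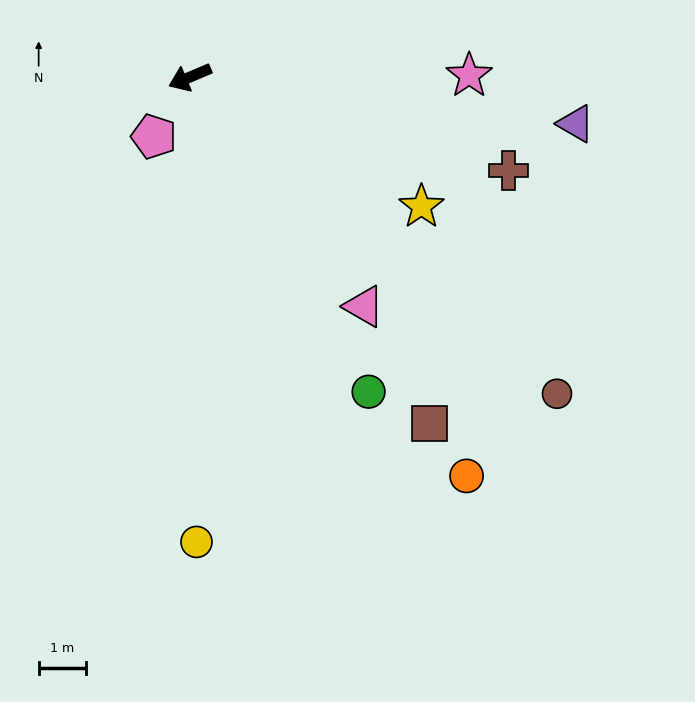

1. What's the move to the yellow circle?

turn left 68°, forward 9.8 m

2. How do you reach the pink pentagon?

turn left 36°, forward 1.5 m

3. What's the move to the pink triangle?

turn left 104°, forward 6.0 m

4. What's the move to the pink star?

turn left 157°, forward 5.9 m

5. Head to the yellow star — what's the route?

turn left 128°, forward 5.6 m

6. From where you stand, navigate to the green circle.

turn left 97°, forward 7.6 m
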